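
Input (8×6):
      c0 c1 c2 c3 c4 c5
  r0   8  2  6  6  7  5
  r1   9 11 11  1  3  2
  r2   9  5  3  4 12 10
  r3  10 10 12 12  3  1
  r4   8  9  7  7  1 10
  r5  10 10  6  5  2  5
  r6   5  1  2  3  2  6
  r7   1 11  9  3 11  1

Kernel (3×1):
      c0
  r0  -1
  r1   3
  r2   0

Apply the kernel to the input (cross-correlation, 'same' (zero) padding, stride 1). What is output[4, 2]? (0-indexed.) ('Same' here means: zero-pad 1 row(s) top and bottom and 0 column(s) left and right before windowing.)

9

The receptive field on the zero-padded input at this output position is [12 / 7 / 6]. Elementwise product with the kernel and sum: 12·-1 + 7·3.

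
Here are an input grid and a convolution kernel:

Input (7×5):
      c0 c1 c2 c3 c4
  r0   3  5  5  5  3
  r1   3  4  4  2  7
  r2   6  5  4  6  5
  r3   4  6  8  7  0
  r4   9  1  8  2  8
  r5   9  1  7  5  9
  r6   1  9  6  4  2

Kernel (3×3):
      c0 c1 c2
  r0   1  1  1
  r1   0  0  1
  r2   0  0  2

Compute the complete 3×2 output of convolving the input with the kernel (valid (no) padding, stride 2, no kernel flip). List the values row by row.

25 30
39 31
37 31

Output[0,0]: The receptive field on the input at this output position is [3 5 5 / 3 4 4 / 6 5 4]. Elementwise product with the kernel and sum: 3·1 + 5·1 + 5·1 + 4·1 + 4·2.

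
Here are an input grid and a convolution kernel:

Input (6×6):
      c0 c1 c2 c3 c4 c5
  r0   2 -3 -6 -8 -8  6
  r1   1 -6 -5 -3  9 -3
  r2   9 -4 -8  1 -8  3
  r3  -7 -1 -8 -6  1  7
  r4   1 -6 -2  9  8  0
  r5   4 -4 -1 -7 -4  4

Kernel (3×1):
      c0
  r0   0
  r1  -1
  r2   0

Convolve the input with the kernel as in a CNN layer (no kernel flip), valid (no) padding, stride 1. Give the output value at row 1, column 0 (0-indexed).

The receptive field on the input at this output position is [1 / 9 / -7]. Elementwise product with the kernel and sum: 9·-1.

-9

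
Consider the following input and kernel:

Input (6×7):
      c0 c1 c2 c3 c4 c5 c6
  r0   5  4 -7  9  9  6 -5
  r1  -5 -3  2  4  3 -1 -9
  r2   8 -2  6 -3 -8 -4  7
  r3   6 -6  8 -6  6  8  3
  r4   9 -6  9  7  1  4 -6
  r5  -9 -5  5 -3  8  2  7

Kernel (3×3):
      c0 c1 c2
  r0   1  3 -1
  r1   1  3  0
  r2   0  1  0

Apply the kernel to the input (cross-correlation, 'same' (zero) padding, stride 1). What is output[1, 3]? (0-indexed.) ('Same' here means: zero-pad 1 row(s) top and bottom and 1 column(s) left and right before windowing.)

The receptive field on the zero-padded input at this output position is [-7 9 9 / 2 4 3 / 6 -3 -8]. Elementwise product with the kernel and sum: -7·1 + 9·3 + 9·-1 + 2·1 + 4·3 + -3·1.

22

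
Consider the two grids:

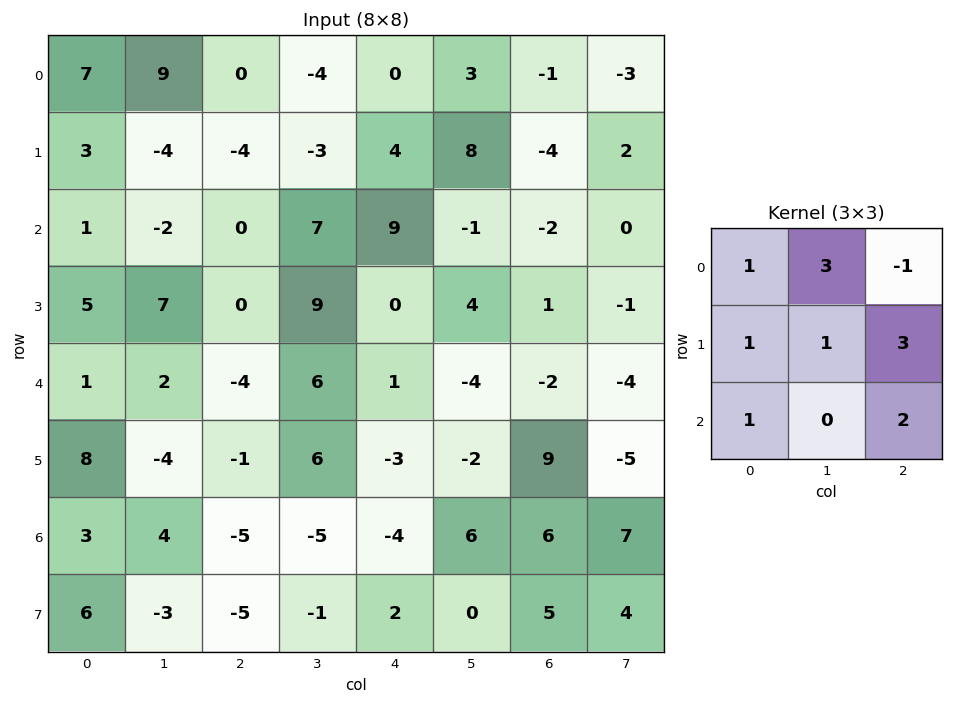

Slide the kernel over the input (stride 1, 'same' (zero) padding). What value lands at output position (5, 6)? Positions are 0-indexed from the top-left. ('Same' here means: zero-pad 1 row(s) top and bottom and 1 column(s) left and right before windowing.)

6

The receptive field on the zero-padded input at this output position is [-4 -2 -4 / -2 9 -5 / 6 6 7]. Elementwise product with the kernel and sum: -4·1 + -2·3 + -4·-1 + -2·1 + 9·1 + -5·3 + 6·1 + 7·2.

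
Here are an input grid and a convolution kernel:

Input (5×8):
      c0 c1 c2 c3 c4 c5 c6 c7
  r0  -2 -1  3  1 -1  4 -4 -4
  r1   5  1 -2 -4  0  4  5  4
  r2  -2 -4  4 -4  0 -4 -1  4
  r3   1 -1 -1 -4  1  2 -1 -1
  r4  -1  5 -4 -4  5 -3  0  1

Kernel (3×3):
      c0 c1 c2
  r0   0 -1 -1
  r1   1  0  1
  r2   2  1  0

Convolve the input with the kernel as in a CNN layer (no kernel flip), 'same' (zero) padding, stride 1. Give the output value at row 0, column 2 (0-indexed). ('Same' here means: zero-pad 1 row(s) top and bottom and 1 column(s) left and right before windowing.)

The receptive field on the zero-padded input at this output position is [0 0 0 / -1 3 1 / 1 -2 -4]. Elementwise product with the kernel and sum: 0·-1 + 0·-1 + -1·1 + 1·1 + 1·2 + -2·1.

0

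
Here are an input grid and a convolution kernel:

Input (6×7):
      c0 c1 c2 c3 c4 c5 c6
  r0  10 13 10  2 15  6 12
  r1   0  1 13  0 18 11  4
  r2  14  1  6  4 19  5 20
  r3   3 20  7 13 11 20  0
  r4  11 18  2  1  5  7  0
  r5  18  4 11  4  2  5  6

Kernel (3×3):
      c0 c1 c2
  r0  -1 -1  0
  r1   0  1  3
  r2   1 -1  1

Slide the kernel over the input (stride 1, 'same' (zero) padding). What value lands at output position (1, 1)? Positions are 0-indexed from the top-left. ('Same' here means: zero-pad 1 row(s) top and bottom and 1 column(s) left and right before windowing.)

36

The receptive field on the zero-padded input at this output position is [10 13 10 / 0 1 13 / 14 1 6]. Elementwise product with the kernel and sum: 10·-1 + 13·-1 + 1·1 + 13·3 + 14·1 + 1·-1 + 6·1.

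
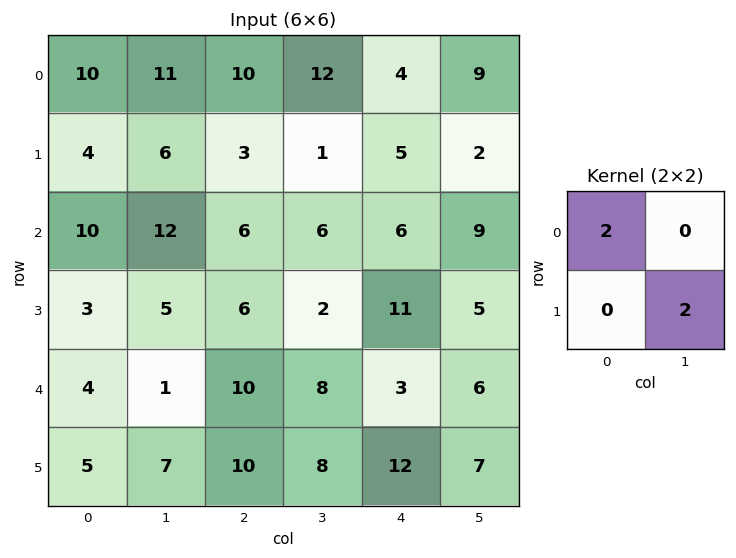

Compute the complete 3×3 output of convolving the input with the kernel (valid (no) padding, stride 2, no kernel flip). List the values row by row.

32 22 12
30 16 22
22 36 20

Output[0,0]: The receptive field on the input at this output position is [10 11 / 4 6]. Elementwise product with the kernel and sum: 10·2 + 6·2.
Output[0,1]: The receptive field on the input at this output position is [10 12 / 3 1]. Elementwise product with the kernel and sum: 10·2 + 1·2.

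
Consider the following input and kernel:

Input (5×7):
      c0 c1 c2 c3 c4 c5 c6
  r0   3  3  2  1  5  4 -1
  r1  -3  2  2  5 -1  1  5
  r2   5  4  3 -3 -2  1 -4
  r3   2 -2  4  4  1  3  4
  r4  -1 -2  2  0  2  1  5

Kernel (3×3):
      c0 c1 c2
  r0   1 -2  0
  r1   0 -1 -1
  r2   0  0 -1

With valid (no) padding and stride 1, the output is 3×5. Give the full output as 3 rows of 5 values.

Output[0,0]: The receptive field on the input at this output position is [3 3 2 / -3 2 2 / 5 4 3]. Elementwise product with the kernel and sum: 3·1 + 3·-2 + 2·-1 + 2·-1 + 3·-1.
Output[0,1]: The receptive field on the input at this output position is [3 2 1 / 2 2 5 / 4 3 -3]. Elementwise product with the kernel and sum: 3·1 + 2·-2 + 2·-1 + 5·-1 + -3·-1.

-10 -5 -2 -10 -5
-18 -6 -4 5 -4
-7 -10 2 -4 -16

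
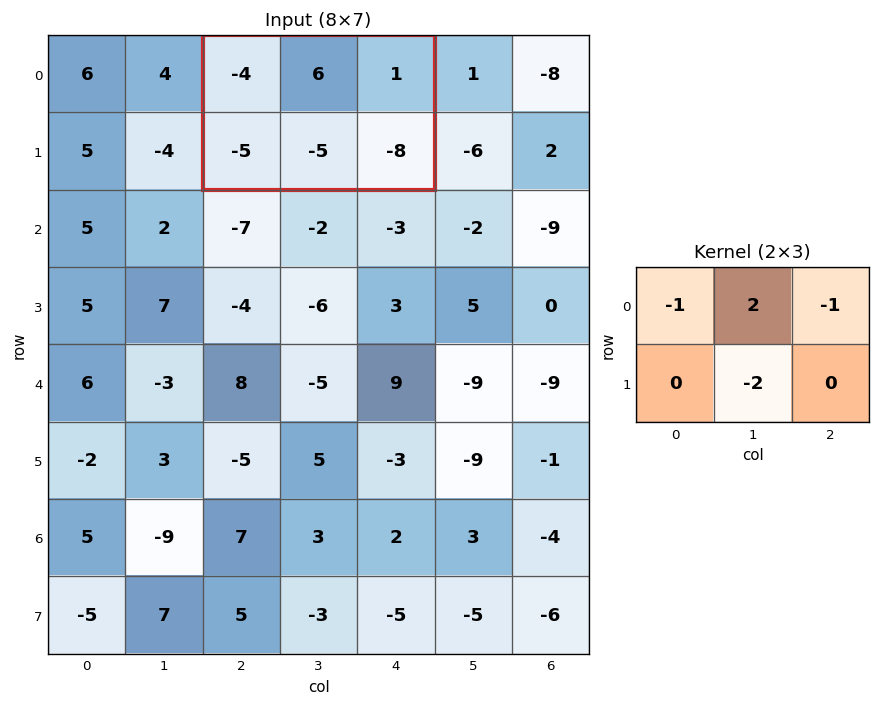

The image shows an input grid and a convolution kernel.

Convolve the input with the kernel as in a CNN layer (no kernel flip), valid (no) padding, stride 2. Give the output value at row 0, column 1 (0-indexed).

The receptive field on the input at this output position is [-4 6 1 / -5 -5 -8]. Elementwise product with the kernel and sum: -4·-1 + 6·2 + 1·-1 + -5·-2.

25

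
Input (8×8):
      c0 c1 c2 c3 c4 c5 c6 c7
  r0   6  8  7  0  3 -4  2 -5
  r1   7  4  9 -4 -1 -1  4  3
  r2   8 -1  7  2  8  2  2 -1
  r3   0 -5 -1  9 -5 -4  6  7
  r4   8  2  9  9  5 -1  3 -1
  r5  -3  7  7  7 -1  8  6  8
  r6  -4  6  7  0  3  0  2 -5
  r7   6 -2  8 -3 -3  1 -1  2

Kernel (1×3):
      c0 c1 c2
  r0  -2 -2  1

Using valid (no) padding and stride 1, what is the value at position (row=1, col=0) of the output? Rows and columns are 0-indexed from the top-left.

The receptive field on the input at this output position is [7 4 9]. Elementwise product with the kernel and sum: 7·-2 + 4·-2 + 9·1.

-13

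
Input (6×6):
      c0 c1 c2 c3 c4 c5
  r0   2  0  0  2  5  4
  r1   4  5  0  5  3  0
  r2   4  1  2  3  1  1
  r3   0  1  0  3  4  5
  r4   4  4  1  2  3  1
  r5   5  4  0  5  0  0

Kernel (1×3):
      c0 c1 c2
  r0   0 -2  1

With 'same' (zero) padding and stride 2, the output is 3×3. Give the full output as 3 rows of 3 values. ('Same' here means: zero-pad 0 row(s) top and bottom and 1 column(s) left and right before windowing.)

Output[0,0]: The receptive field on the zero-padded input at this output position is [0 2 0]. Elementwise product with the kernel and sum: 2·-2 + 0·1.

-4 2 -6
-7 -1 -1
-4 0 -5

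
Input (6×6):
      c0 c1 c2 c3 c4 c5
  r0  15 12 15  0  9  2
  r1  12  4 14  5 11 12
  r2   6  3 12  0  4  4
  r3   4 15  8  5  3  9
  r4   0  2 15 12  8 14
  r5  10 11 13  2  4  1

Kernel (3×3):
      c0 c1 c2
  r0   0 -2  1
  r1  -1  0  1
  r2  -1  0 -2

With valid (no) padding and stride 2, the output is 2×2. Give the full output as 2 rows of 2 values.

-37 -14
-20 -32

Output[0,0]: The receptive field on the input at this output position is [15 12 15 / 12 4 14 / 6 3 12]. Elementwise product with the kernel and sum: 12·-2 + 15·1 + 12·-1 + 14·1 + 6·-1 + 12·-2.
Output[0,1]: The receptive field on the input at this output position is [15 0 9 / 14 5 11 / 12 0 4]. Elementwise product with the kernel and sum: 0·-2 + 9·1 + 14·-1 + 11·1 + 12·-1 + 4·-2.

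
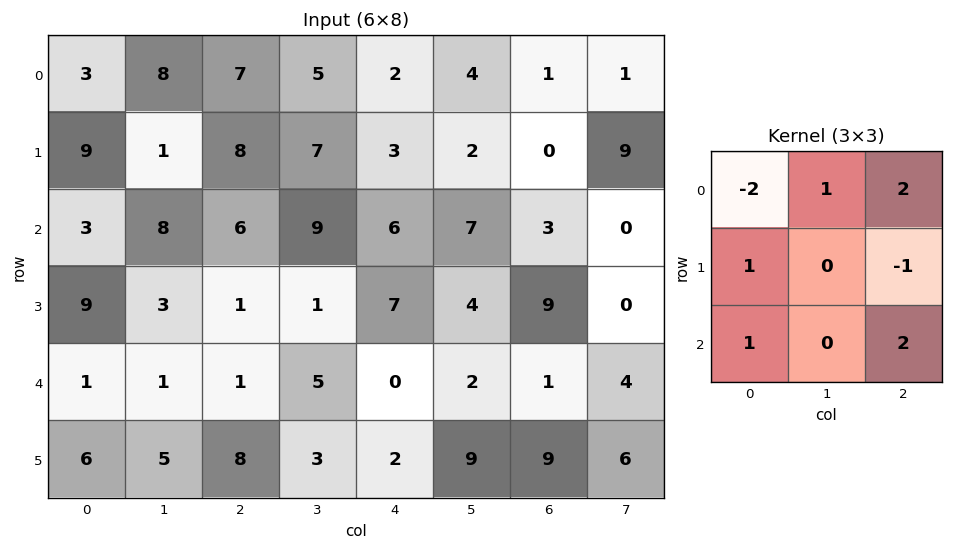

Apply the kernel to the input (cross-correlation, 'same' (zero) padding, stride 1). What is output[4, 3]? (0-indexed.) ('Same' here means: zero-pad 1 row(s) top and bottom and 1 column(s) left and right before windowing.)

The receptive field on the zero-padded input at this output position is [1 1 7 / 1 5 0 / 8 3 2]. Elementwise product with the kernel and sum: 1·-2 + 1·1 + 7·2 + 1·1 + 0·-1 + 8·1 + 2·2.

26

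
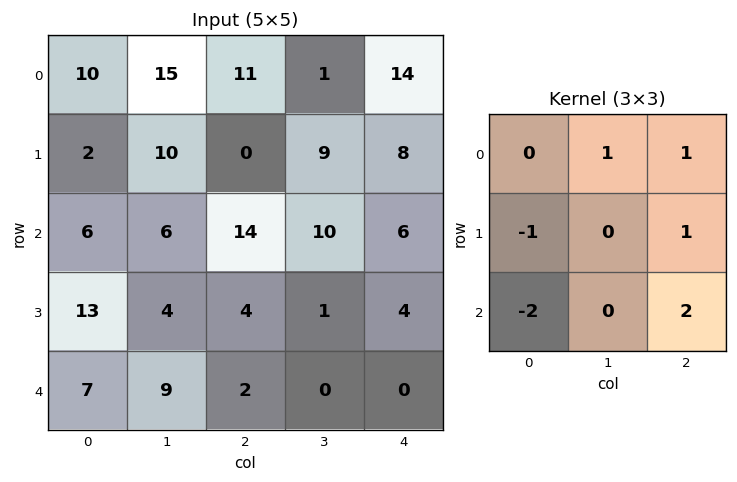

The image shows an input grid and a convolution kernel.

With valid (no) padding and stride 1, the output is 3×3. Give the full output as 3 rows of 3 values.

Output[0,0]: The receptive field on the input at this output position is [10 15 11 / 2 10 0 / 6 6 14]. Elementwise product with the kernel and sum: 15·1 + 11·1 + 2·-1 + 0·1 + 6·-2 + 14·2.

40 19 7
0 7 9
1 3 12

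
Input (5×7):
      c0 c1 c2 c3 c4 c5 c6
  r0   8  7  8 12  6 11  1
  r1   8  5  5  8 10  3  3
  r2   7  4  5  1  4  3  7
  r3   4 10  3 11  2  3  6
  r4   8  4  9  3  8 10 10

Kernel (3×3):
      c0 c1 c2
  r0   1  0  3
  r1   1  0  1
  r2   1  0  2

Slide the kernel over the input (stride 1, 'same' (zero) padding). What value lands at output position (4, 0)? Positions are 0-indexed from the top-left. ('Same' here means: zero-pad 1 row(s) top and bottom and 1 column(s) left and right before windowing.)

34

The receptive field on the zero-padded input at this output position is [0 4 10 / 0 8 4 / 0 0 0]. Elementwise product with the kernel and sum: 0·1 + 10·3 + 0·1 + 4·1 + 0·1 + 0·2.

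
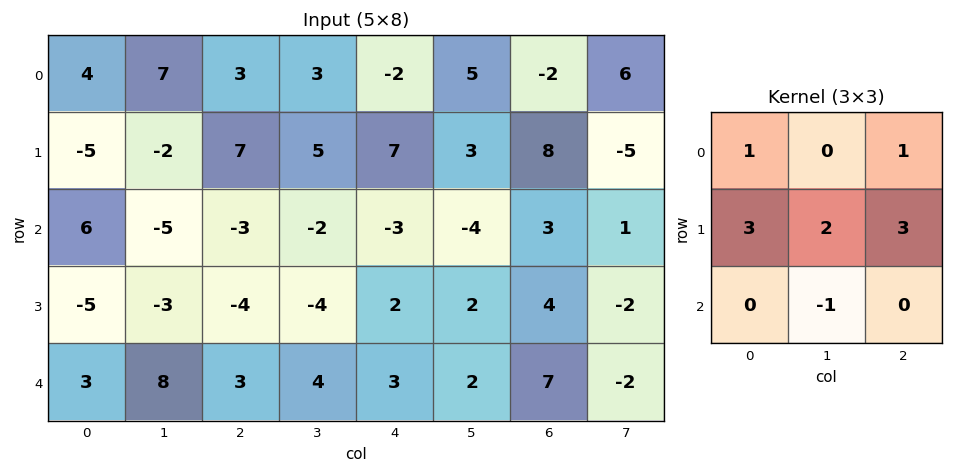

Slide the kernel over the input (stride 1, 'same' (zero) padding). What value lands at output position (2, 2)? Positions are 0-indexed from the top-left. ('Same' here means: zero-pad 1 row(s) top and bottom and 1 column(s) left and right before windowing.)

The receptive field on the zero-padded input at this output position is [-2 7 5 / -5 -3 -2 / -3 -4 -4]. Elementwise product with the kernel and sum: -2·1 + 5·1 + -5·3 + -3·2 + -2·3 + -4·-1.

-20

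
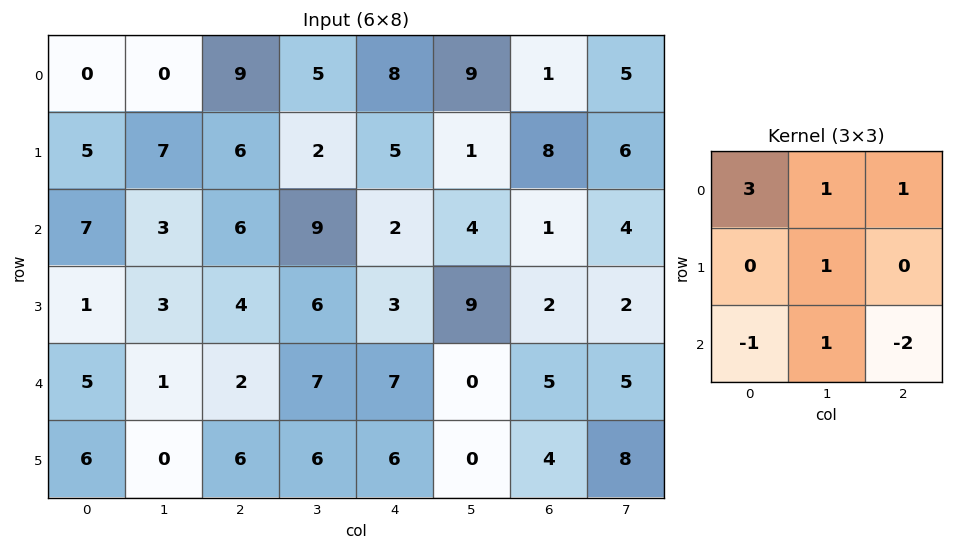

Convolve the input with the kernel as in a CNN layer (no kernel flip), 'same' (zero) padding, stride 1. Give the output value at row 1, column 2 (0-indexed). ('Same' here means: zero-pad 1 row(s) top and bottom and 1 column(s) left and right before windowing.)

The receptive field on the zero-padded input at this output position is [0 9 5 / 7 6 2 / 3 6 9]. Elementwise product with the kernel and sum: 0·3 + 9·1 + 5·1 + 6·1 + 3·-1 + 6·1 + 9·-2.

5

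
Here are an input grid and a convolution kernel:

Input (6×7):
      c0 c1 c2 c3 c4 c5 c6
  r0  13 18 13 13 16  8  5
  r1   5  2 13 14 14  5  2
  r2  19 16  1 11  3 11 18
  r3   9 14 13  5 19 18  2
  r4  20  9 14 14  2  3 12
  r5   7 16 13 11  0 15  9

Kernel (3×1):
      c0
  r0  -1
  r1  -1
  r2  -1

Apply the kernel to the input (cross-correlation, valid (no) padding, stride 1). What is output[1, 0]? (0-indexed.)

-33

The receptive field on the input at this output position is [5 / 19 / 9]. Elementwise product with the kernel and sum: 5·-1 + 19·-1 + 9·-1.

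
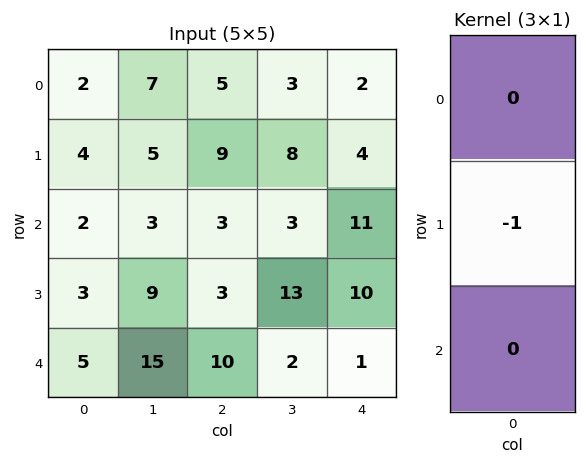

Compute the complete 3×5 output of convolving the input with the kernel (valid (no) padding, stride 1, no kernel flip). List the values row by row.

Output[0,0]: The receptive field on the input at this output position is [2 / 4 / 2]. Elementwise product with the kernel and sum: 4·-1.
Output[0,1]: The receptive field on the input at this output position is [7 / 5 / 3]. Elementwise product with the kernel and sum: 5·-1.

-4 -5 -9 -8 -4
-2 -3 -3 -3 -11
-3 -9 -3 -13 -10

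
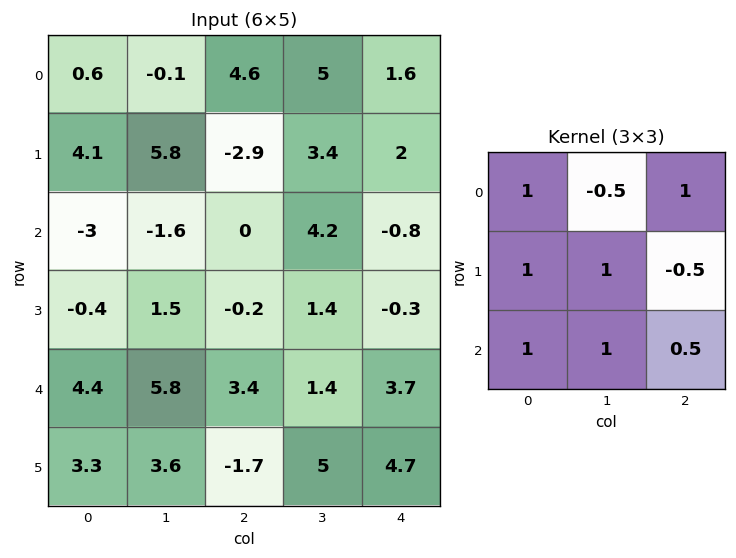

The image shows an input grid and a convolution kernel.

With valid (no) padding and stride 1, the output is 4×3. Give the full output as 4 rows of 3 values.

Output[0,0]: The receptive field on the input at this output position is [0.6 -0.1 4.6 / 4.1 5.8 -2.9 / -3 -1.6 0]. Elementwise product with the kernel and sum: 0.6·1 + -0.1·-0.5 + 4.6·1 + 4.1·1 + 5.8·1 + -2.9·-0.5 + -3·1 + -1.6·1 + 0·0.5.
Output[0,1]: The receptive field on the input at this output position is [-0.1 4.6 5 / 5.8 -2.9 3.4 / -1.6 0 4.2]. Elementwise product with the kernel and sum: -0.1·1 + 4.6·-0.5 + 5·1 + 5.8·1 + -2.9·1 + 3.4·-0.5 + -1.6·1 + 0·1 + 4.2·0.5.

12 4.3 7
-5.3 8.95 3.05
10.9 13.1 5.1
13.2 15.9 7.4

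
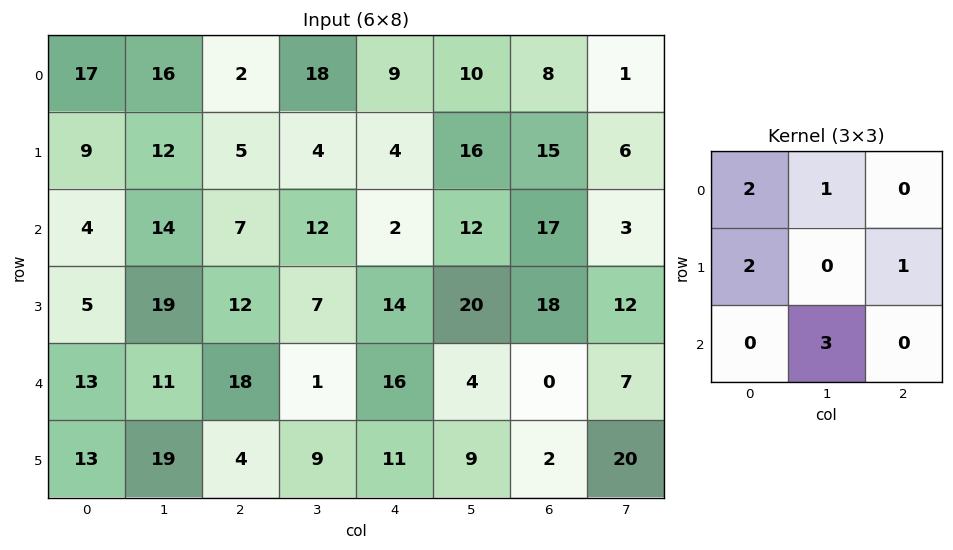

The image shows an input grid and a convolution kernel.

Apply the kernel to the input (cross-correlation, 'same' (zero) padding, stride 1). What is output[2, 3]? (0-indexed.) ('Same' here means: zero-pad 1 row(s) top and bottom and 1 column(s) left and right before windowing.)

The receptive field on the zero-padded input at this output position is [5 4 4 / 7 12 2 / 12 7 14]. Elementwise product with the kernel and sum: 5·2 + 4·1 + 7·2 + 2·1 + 7·3.

51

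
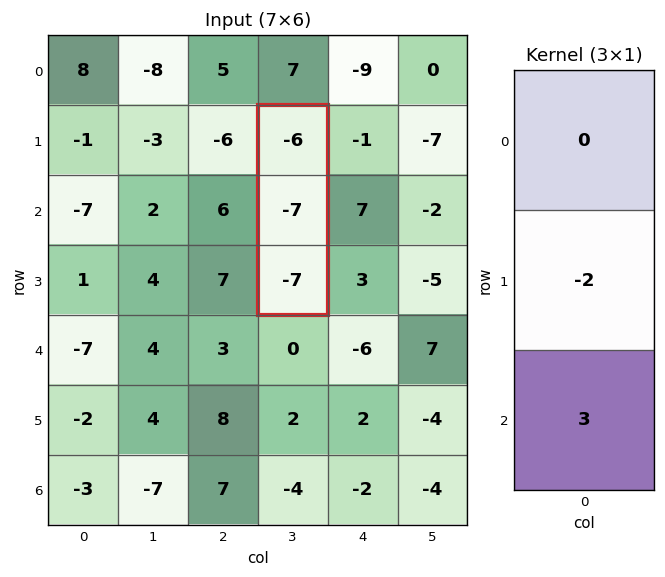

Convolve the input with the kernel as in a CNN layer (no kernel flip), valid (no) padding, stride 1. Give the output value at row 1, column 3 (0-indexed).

The receptive field on the input at this output position is [-6 / -7 / -7]. Elementwise product with the kernel and sum: -7·-2 + -7·3.

-7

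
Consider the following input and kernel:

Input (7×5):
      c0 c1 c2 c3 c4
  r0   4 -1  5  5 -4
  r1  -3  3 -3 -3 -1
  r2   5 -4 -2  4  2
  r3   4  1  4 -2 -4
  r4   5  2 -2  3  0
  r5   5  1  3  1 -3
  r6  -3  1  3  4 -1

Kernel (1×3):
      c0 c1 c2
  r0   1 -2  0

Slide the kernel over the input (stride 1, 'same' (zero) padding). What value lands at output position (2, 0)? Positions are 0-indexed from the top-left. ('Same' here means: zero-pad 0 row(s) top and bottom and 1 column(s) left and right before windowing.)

-10

The receptive field on the zero-padded input at this output position is [0 5 -4]. Elementwise product with the kernel and sum: 0·1 + 5·-2.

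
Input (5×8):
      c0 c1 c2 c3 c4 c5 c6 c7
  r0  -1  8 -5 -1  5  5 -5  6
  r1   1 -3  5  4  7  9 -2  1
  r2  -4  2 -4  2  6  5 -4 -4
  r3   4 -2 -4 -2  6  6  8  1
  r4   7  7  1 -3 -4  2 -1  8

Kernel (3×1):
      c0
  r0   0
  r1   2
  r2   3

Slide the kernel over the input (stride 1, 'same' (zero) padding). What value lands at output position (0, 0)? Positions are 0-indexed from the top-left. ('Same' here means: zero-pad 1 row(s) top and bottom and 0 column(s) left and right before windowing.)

1

The receptive field on the zero-padded input at this output position is [0 / -1 / 1]. Elementwise product with the kernel and sum: -1·2 + 1·3.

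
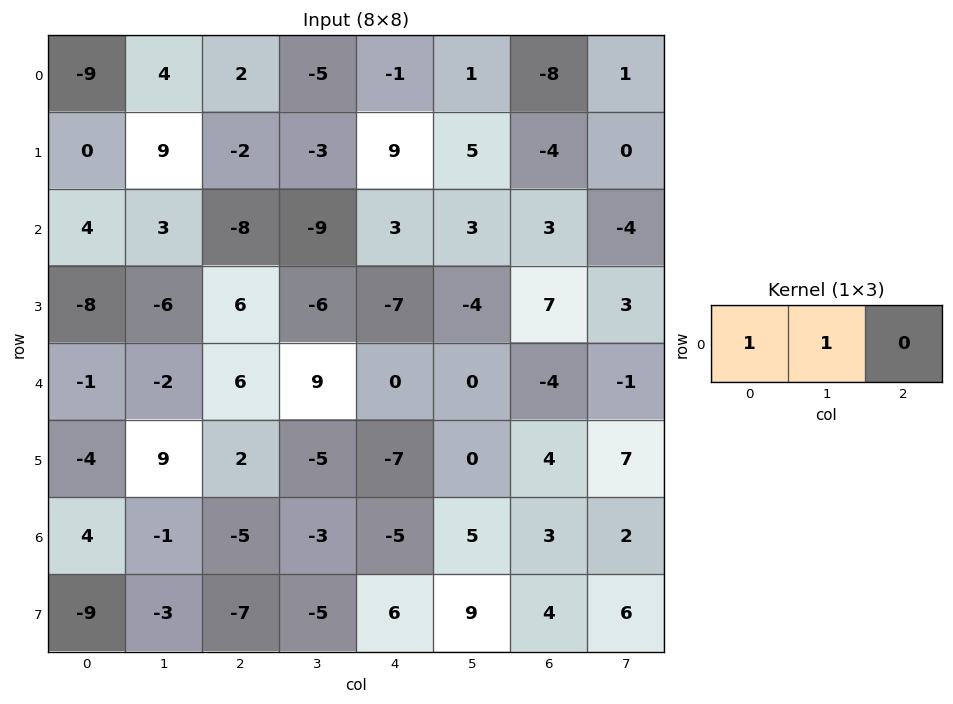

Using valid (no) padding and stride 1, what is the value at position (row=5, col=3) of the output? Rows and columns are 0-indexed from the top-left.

The receptive field on the input at this output position is [-5 -7 0]. Elementwise product with the kernel and sum: -5·1 + -7·1.

-12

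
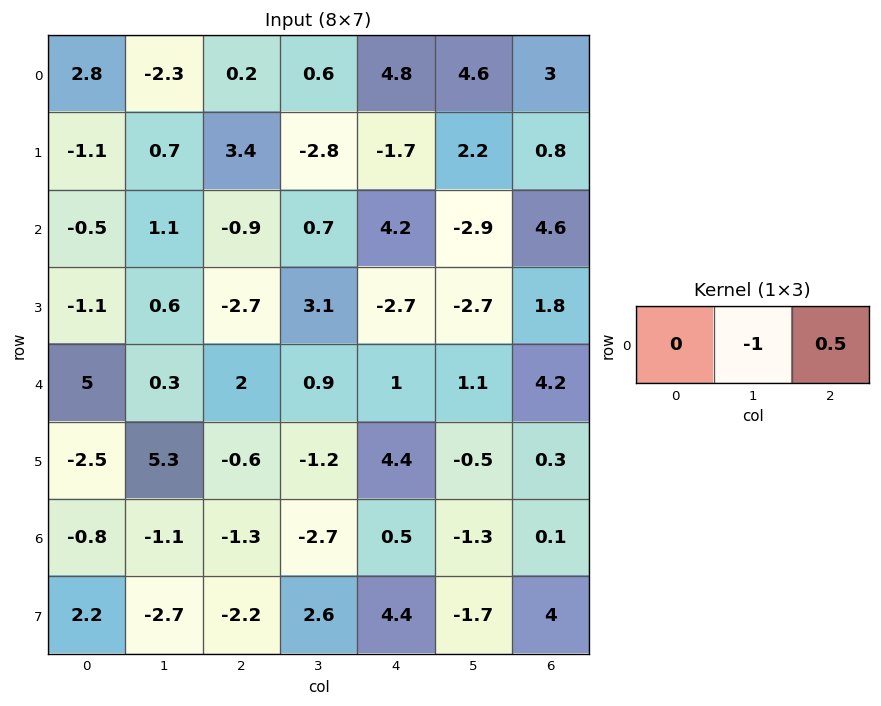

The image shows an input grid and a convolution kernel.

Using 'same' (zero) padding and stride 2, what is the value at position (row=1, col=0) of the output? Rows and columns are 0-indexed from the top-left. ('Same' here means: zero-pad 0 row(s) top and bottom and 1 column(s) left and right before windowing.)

The receptive field on the zero-padded input at this output position is [0 -0.5 1.1]. Elementwise product with the kernel and sum: -0.5·-1 + 1.1·0.5.

1.05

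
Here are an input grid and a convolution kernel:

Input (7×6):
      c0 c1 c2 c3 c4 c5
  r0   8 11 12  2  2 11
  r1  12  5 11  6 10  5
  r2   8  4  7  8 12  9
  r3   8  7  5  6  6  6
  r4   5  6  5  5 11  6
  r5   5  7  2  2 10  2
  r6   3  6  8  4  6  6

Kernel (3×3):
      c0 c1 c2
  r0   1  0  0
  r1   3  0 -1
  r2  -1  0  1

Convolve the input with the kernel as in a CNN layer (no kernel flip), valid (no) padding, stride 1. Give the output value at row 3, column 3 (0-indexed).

15

The receptive field on the input at this output position is [6 6 6 / 5 11 6 / 2 10 2]. Elementwise product with the kernel and sum: 6·1 + 5·3 + 6·-1 + 2·-1 + 2·1.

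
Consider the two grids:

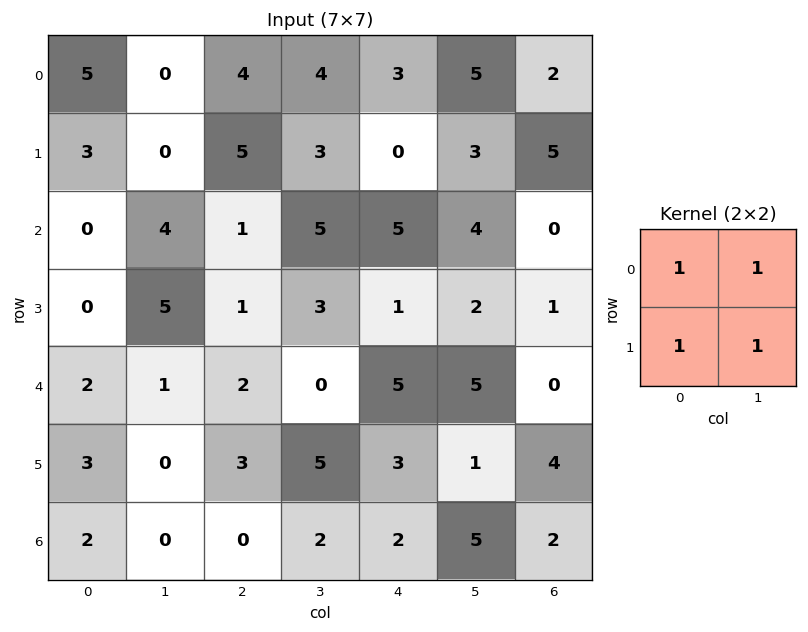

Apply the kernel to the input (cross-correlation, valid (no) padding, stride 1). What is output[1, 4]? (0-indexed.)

The receptive field on the input at this output position is [0 3 / 5 4]. Elementwise product with the kernel and sum: 0·1 + 3·1 + 5·1 + 4·1.

12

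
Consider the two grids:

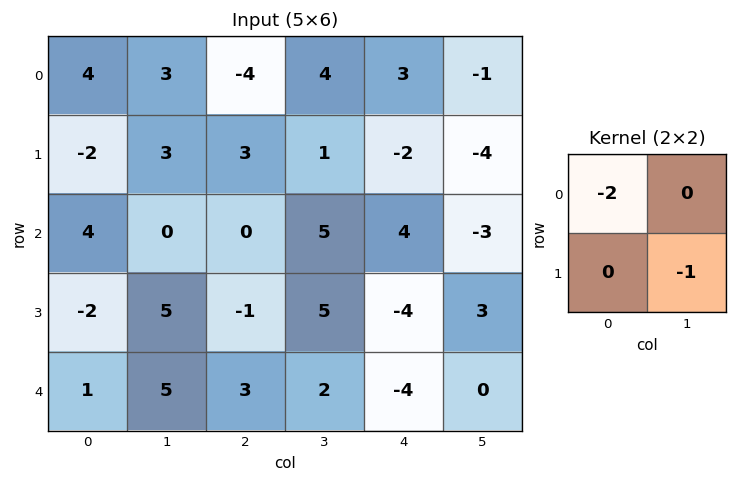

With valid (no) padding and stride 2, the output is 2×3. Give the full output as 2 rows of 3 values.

Output[0,0]: The receptive field on the input at this output position is [4 3 / -2 3]. Elementwise product with the kernel and sum: 4·-2 + 3·-1.
Output[0,1]: The receptive field on the input at this output position is [-4 4 / 3 1]. Elementwise product with the kernel and sum: -4·-2 + 1·-1.

-11 7 -2
-13 -5 -11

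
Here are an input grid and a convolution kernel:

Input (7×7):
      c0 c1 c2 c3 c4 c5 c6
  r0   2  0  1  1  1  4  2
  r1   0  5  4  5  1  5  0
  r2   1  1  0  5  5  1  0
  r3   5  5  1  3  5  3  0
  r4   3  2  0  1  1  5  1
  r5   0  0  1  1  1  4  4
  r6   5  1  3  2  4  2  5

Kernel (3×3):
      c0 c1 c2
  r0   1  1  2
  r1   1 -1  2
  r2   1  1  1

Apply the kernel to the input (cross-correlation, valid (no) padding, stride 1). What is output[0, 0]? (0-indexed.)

The receptive field on the input at this output position is [2 0 1 / 0 5 4 / 1 1 0]. Elementwise product with the kernel and sum: 2·1 + 0·1 + 1·2 + 0·1 + 5·-1 + 4·2 + 1·1 + 1·1 + 0·1.

9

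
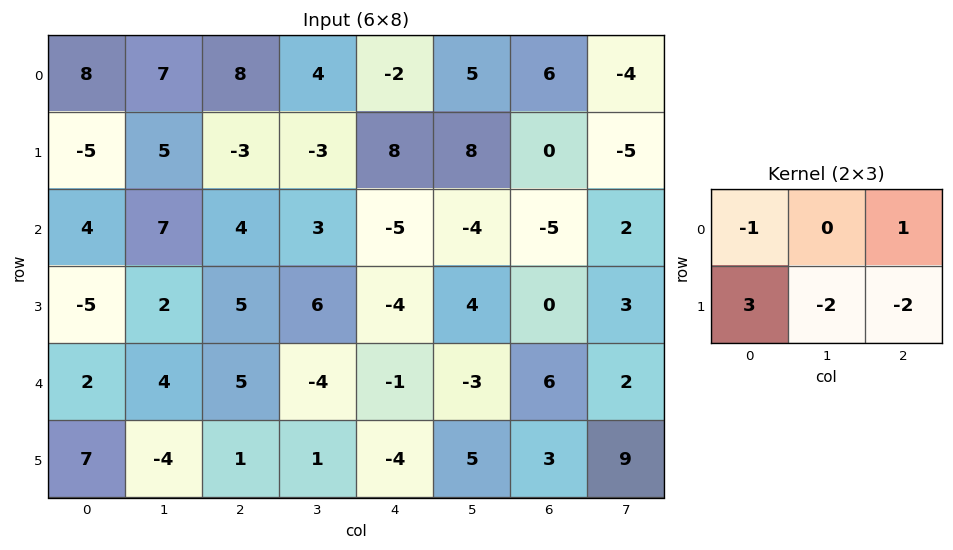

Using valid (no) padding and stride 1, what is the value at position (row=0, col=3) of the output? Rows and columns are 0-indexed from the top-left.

The receptive field on the input at this output position is [4 -2 5 / -3 8 8]. Elementwise product with the kernel and sum: 4·-1 + 5·1 + -3·3 + 8·-2 + 8·-2.

-40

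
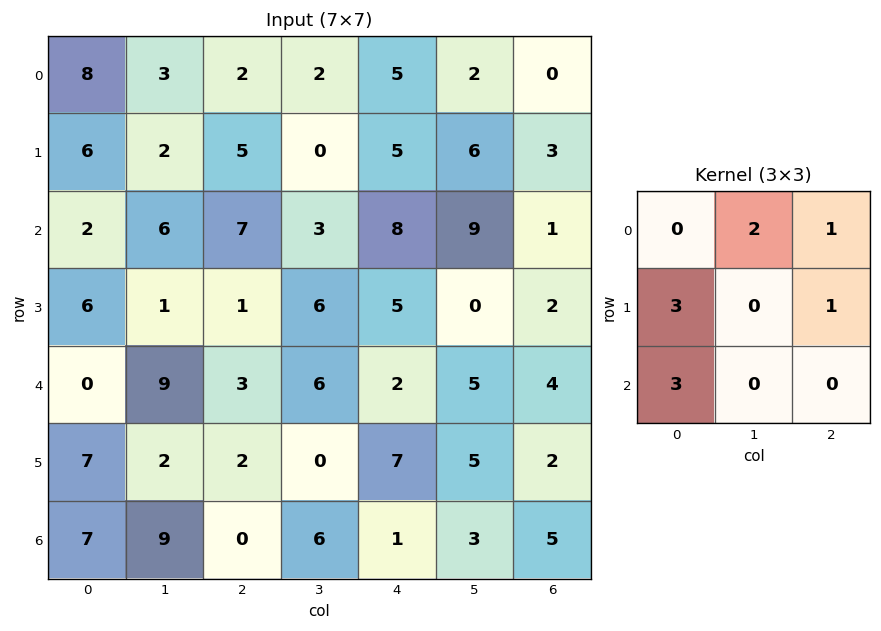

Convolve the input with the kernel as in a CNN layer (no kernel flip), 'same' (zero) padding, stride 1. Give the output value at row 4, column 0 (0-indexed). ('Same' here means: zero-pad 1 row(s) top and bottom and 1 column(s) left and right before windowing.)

22

The receptive field on the zero-padded input at this output position is [0 6 1 / 0 0 9 / 0 7 2]. Elementwise product with the kernel and sum: 6·2 + 1·1 + 0·3 + 9·1 + 0·3.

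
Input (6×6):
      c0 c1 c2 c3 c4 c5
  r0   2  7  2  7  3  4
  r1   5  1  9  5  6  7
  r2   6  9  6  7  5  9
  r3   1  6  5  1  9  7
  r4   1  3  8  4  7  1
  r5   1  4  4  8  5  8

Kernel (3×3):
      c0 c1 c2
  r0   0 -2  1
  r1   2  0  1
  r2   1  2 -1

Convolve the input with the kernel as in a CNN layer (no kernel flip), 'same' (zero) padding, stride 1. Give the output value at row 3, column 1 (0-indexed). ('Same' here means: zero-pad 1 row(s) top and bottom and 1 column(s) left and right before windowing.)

-6

The receptive field on the zero-padded input at this output position is [6 9 6 / 1 6 5 / 1 3 8]. Elementwise product with the kernel and sum: 9·-2 + 6·1 + 1·2 + 5·1 + 1·1 + 3·2 + 8·-1.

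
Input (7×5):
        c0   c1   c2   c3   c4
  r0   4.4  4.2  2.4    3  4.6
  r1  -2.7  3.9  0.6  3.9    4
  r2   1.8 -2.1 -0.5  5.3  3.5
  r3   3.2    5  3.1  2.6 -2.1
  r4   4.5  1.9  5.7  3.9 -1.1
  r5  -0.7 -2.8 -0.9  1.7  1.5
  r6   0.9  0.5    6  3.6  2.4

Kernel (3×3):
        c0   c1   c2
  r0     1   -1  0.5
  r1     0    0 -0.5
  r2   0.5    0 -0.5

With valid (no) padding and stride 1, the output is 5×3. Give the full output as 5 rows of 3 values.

2.25 -2.35 -2.3
-6 3.8 -0.45
1.5 -1.25 0.4
-3 -1 -1.2
3.35 -4.25 2.3

Output[0,0]: The receptive field on the input at this output position is [4.4 4.2 2.4 / -2.7 3.9 0.6 / 1.8 -2.1 -0.5]. Elementwise product with the kernel and sum: 4.4·1 + 4.2·-1 + 2.4·0.5 + 0.6·-0.5 + 1.8·0.5 + -0.5·-0.5.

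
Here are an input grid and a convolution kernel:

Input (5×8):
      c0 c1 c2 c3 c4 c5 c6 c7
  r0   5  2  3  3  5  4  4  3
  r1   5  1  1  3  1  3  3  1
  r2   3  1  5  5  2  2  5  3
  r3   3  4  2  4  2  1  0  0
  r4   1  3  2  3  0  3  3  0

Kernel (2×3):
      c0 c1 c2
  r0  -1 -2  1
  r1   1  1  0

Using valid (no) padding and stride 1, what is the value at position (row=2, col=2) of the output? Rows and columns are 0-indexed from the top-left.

The receptive field on the input at this output position is [5 5 2 / 2 4 2]. Elementwise product with the kernel and sum: 5·-1 + 5·-2 + 2·1 + 2·1 + 4·1.

-7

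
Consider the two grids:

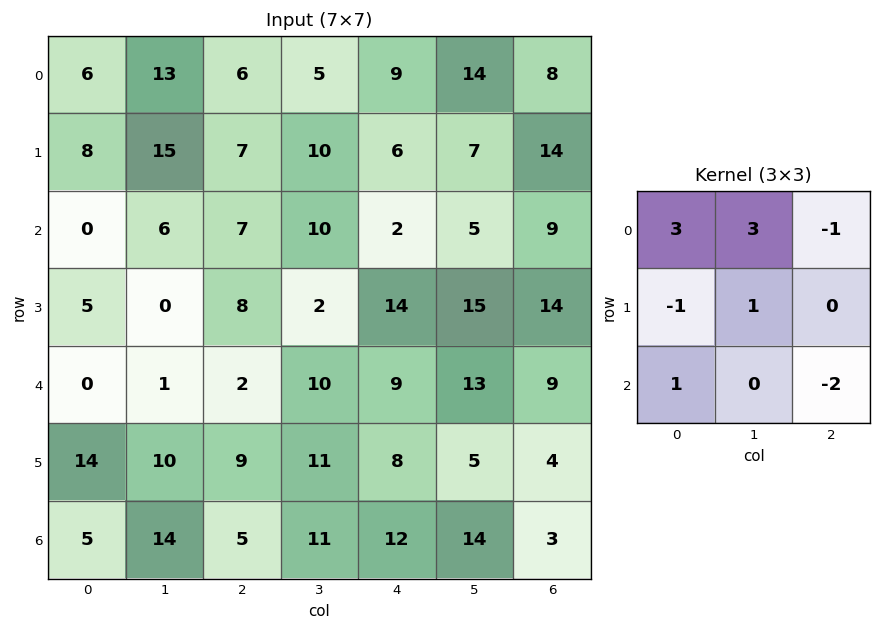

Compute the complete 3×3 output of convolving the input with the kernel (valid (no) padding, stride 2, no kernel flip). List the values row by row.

Output[0,0]: The receptive field on the input at this output position is [6 13 6 / 8 15 7 / 0 6 7]. Elementwise product with the kernel and sum: 6·3 + 13·3 + 6·-1 + 8·-1 + 15·1 + 0·1 + 7·-2.

44 30 46
2 27 4
-8 10 60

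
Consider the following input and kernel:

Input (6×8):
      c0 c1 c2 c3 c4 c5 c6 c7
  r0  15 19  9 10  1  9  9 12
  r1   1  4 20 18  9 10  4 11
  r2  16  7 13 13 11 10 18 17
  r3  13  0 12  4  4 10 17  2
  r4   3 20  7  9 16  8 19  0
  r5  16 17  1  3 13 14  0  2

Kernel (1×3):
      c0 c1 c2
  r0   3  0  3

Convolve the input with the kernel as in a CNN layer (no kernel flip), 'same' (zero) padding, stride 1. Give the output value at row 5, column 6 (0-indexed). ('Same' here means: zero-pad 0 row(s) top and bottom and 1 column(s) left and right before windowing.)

48

The receptive field on the zero-padded input at this output position is [14 0 2]. Elementwise product with the kernel and sum: 14·3 + 2·3.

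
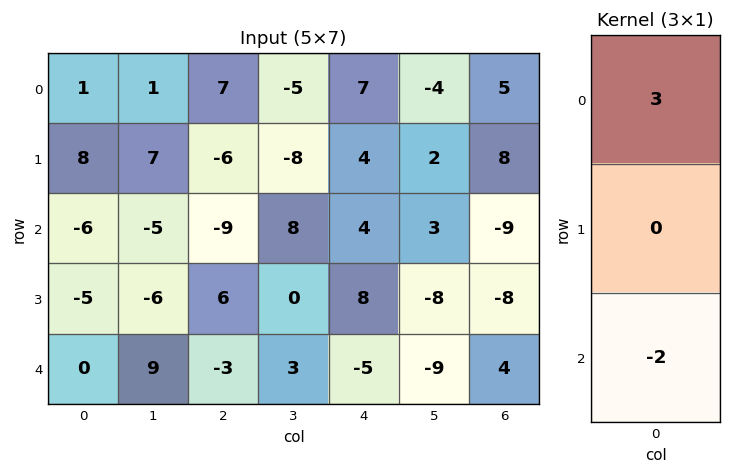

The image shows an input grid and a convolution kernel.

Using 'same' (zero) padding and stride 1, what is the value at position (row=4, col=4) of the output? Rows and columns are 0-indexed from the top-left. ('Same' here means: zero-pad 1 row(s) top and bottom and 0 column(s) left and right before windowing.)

The receptive field on the zero-padded input at this output position is [8 / -5 / 0]. Elementwise product with the kernel and sum: 8·3 + 0·-2.

24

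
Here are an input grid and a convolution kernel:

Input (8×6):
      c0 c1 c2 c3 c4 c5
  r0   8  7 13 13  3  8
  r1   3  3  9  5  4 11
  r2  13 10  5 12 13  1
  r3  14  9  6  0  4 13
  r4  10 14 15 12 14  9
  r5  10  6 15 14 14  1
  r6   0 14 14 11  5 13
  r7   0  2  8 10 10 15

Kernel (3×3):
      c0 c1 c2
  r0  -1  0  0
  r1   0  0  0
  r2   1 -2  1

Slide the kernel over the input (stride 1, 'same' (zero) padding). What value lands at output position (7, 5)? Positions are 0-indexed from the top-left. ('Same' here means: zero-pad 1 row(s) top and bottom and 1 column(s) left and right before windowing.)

The receptive field on the zero-padded input at this output position is [5 13 0 / 10 15 0 / 0 0 0]. Elementwise product with the kernel and sum: 5·-1 + 0·1 + 0·-2 + 0·1.

-5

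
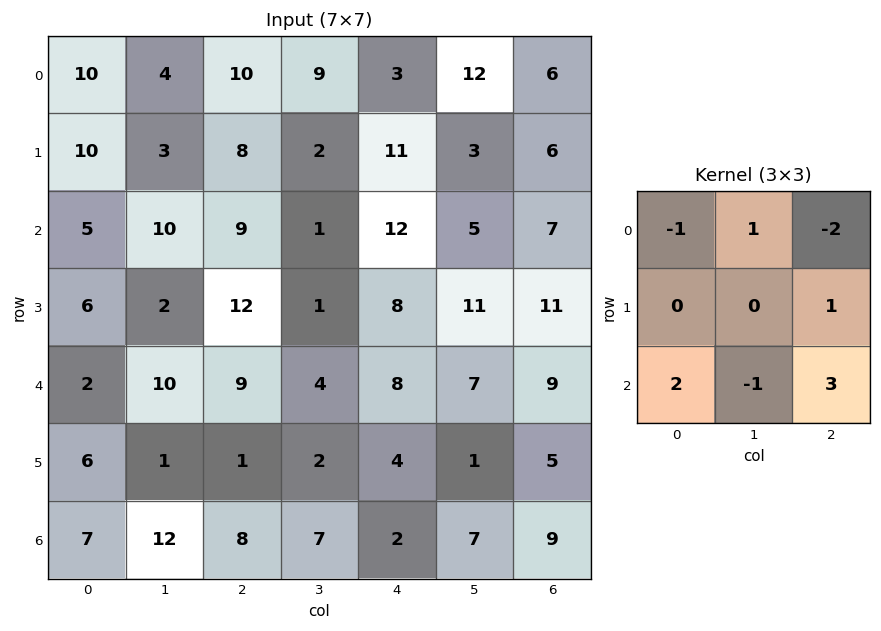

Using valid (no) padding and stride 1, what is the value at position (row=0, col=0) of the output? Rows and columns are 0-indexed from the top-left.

The receptive field on the input at this output position is [10 4 10 / 10 3 8 / 5 10 9]. Elementwise product with the kernel and sum: 10·-1 + 4·1 + 10·-2 + 8·1 + 5·2 + 10·-1 + 9·3.

9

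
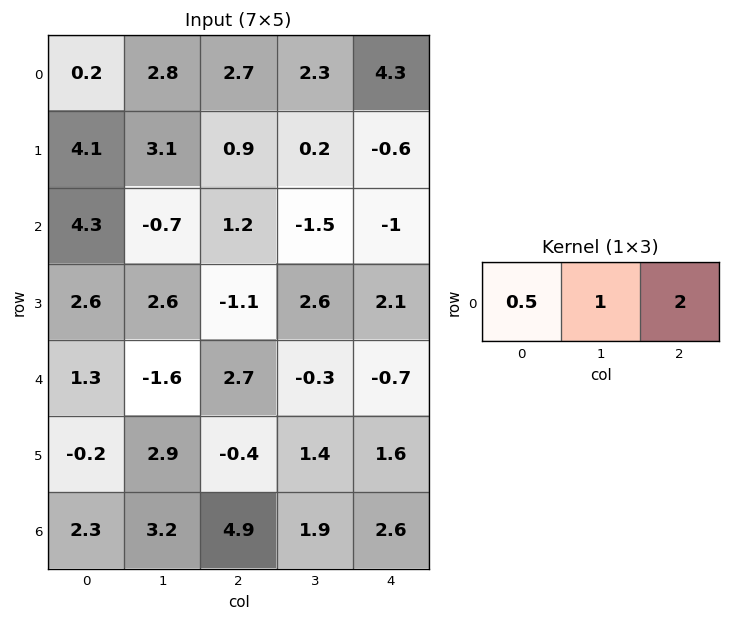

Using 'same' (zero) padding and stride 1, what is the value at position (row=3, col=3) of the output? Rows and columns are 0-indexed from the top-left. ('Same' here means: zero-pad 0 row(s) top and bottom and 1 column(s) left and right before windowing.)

The receptive field on the zero-padded input at this output position is [-1.1 2.6 2.1]. Elementwise product with the kernel and sum: -1.1·0.5 + 2.6·1 + 2.1·2.

6.25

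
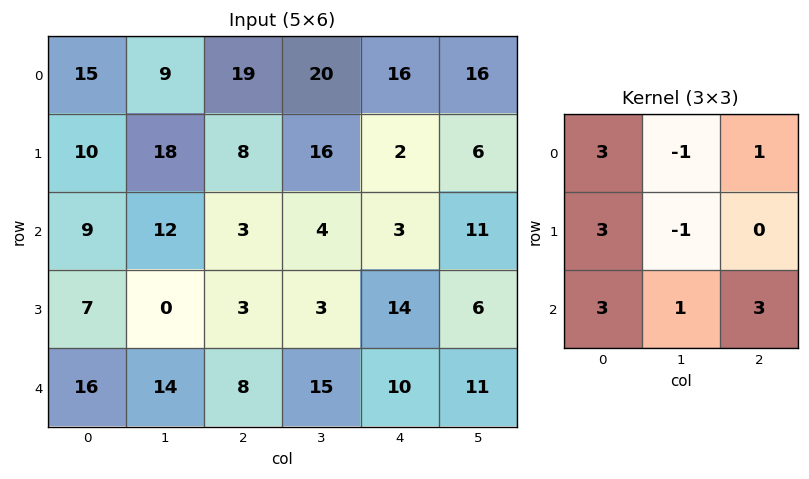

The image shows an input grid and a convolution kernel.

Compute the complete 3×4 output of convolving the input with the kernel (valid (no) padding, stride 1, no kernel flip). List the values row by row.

115 125 83 154
65 107 69 102
125 129 83 103

Output[0,0]: The receptive field on the input at this output position is [15 9 19 / 10 18 8 / 9 12 3]. Elementwise product with the kernel and sum: 15·3 + 9·-1 + 19·1 + 10·3 + 18·-1 + 9·3 + 12·1 + 3·3.
Output[0,1]: The receptive field on the input at this output position is [9 19 20 / 18 8 16 / 12 3 4]. Elementwise product with the kernel and sum: 9·3 + 19·-1 + 20·1 + 18·3 + 8·-1 + 12·3 + 3·1 + 4·3.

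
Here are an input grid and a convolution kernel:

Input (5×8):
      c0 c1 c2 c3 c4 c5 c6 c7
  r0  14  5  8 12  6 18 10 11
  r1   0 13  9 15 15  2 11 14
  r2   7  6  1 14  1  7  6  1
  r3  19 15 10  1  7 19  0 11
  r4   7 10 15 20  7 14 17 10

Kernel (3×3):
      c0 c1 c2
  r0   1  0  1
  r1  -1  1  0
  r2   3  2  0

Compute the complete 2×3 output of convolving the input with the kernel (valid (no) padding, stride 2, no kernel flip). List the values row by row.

68 51 20
45 78 68

Output[0,0]: The receptive field on the input at this output position is [14 5 8 / 0 13 9 / 7 6 1]. Elementwise product with the kernel and sum: 14·1 + 8·1 + 0·-1 + 13·1 + 7·3 + 6·2.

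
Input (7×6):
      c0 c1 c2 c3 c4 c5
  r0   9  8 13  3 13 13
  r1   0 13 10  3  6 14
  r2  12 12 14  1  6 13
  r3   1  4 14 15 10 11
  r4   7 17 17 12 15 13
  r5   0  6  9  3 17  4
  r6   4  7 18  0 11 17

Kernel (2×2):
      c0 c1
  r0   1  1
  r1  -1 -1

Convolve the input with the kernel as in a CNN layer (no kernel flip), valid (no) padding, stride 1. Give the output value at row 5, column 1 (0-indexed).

-10

The receptive field on the input at this output position is [6 9 / 7 18]. Elementwise product with the kernel and sum: 6·1 + 9·1 + 7·-1 + 18·-1.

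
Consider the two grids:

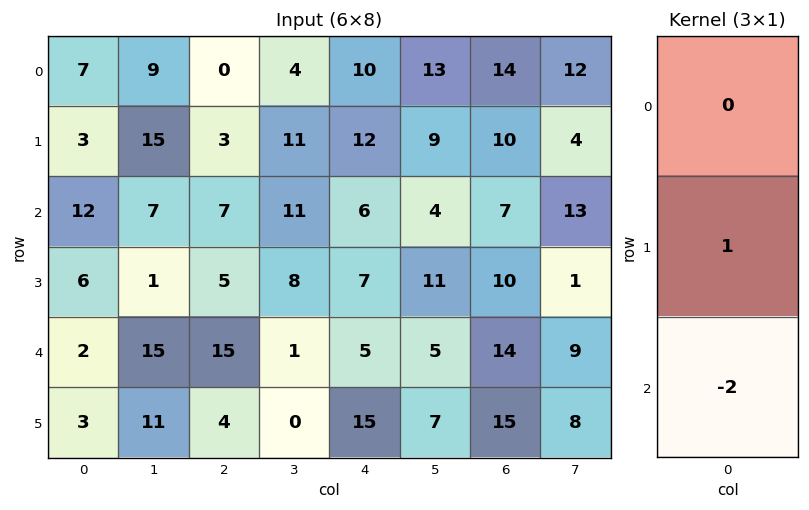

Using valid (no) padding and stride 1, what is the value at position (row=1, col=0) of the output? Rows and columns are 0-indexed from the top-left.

The receptive field on the input at this output position is [3 / 12 / 6]. Elementwise product with the kernel and sum: 12·1 + 6·-2.

0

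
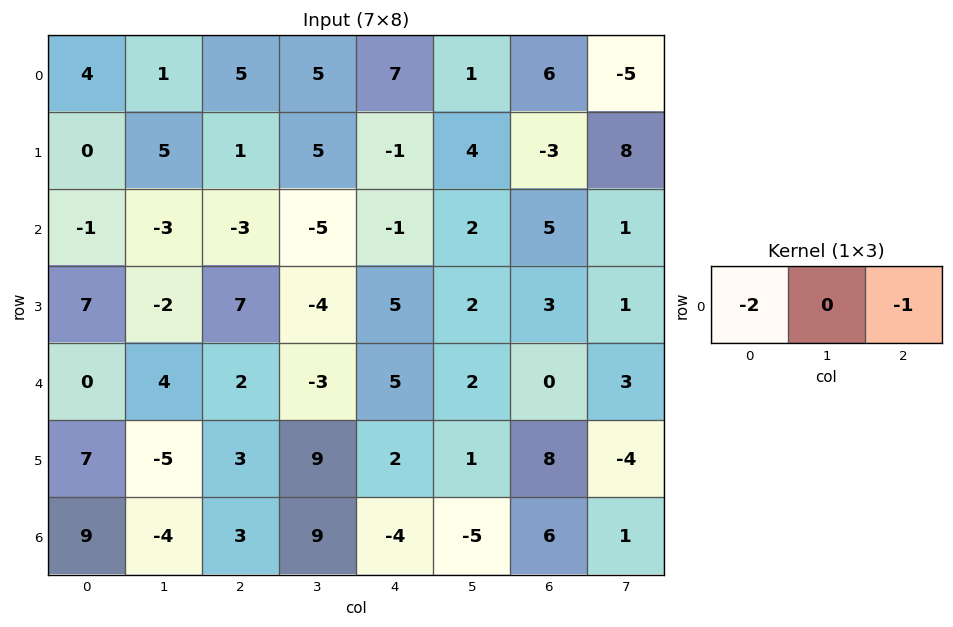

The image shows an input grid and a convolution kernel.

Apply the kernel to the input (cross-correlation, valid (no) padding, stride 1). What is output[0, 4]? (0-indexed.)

-20

The receptive field on the input at this output position is [7 1 6]. Elementwise product with the kernel and sum: 7·-2 + 6·-1.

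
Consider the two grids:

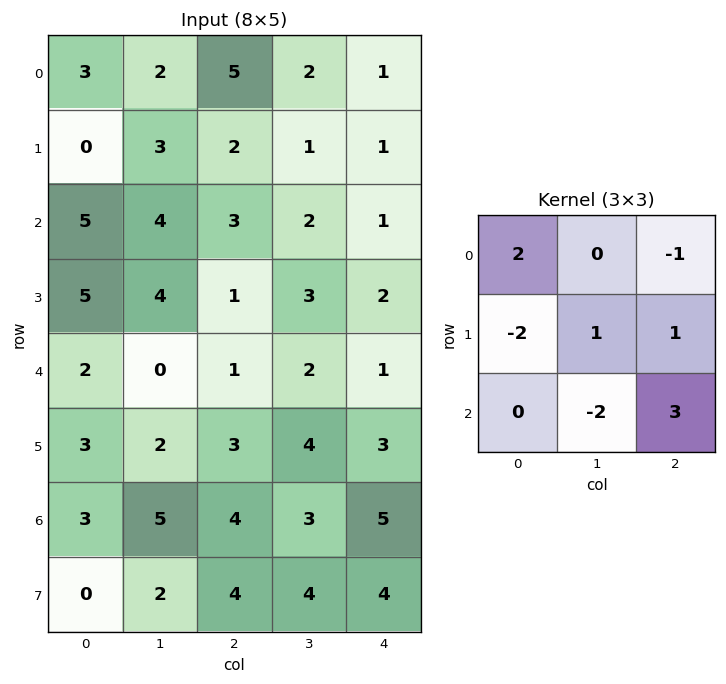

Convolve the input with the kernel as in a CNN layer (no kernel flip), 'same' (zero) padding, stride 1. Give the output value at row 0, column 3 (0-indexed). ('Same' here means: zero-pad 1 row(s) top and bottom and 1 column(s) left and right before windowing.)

-6

The receptive field on the zero-padded input at this output position is [0 0 0 / 5 2 1 / 2 1 1]. Elementwise product with the kernel and sum: 0·2 + 0·-1 + 5·-2 + 2·1 + 1·1 + 1·-2 + 1·3.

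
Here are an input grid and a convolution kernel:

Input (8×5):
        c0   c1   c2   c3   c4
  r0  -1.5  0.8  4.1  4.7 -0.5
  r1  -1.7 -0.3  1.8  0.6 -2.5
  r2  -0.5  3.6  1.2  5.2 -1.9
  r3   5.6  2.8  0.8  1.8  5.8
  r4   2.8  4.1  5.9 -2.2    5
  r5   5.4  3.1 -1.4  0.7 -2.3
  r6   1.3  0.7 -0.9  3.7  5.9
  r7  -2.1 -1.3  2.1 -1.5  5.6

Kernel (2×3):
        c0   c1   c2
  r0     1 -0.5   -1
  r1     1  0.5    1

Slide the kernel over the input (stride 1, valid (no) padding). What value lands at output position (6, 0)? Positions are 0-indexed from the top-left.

The receptive field on the input at this output position is [1.3 0.7 -0.9 / -2.1 -1.3 2.1]. Elementwise product with the kernel and sum: 1.3·1 + 0.7·-0.5 + -0.9·-1 + -2.1·1 + -1.3·0.5 + 2.1·1.

1.2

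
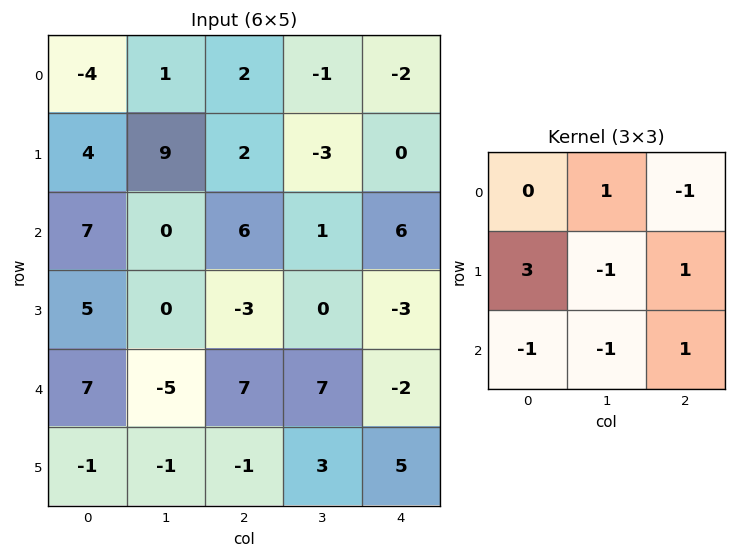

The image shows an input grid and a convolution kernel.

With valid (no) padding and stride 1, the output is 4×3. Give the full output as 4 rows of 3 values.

Output[0,0]: The receptive field on the input at this output position is [-4 1 2 / 4 9 2 / 7 0 6]. Elementwise product with the kernel and sum: 1·1 + 2·-1 + 4·3 + 9·-1 + 2·1 + 7·-1 + 0·-1 + 6·1.

3 20 9
26 3 20
11 13 -33
37 -13 18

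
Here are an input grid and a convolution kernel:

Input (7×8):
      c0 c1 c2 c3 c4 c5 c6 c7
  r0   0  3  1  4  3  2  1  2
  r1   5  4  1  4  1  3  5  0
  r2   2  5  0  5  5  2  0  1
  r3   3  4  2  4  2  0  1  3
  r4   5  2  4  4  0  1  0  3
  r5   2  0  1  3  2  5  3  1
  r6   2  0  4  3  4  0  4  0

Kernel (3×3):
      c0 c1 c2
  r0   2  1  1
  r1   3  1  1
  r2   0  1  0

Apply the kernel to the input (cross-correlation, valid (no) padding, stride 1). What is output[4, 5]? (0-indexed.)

The receptive field on the input at this output position is [1 0 3 / 5 3 1 / 0 4 0]. Elementwise product with the kernel and sum: 1·2 + 0·1 + 3·1 + 5·3 + 3·1 + 1·1 + 4·1.

28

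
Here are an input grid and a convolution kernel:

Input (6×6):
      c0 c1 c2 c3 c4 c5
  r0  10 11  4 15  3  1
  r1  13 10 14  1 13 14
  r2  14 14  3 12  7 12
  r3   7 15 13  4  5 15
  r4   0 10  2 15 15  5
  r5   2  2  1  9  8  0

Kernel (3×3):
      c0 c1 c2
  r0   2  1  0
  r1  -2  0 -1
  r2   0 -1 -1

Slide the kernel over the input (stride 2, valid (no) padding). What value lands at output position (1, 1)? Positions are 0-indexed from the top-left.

The receptive field on the input at this output position is [3 12 7 / 13 4 5 / 2 15 15]. Elementwise product with the kernel and sum: 3·2 + 12·1 + 13·-2 + 5·-1 + 15·-1 + 15·-1.

-43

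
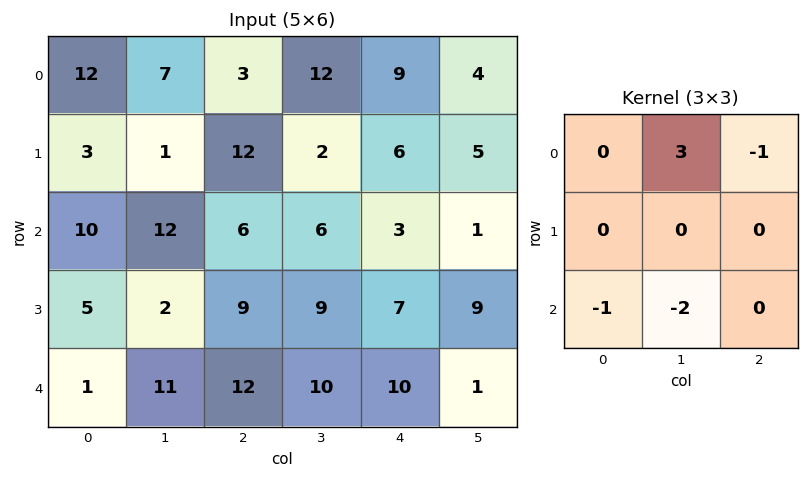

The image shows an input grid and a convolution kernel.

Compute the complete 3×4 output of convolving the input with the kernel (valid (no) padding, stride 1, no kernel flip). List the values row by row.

Output[0,0]: The receptive field on the input at this output position is [12 7 3 / 3 1 12 / 10 12 6]. Elementwise product with the kernel and sum: 7·3 + 3·-1 + 10·-1 + 12·-2.
Output[0,1]: The receptive field on the input at this output position is [7 3 12 / 1 12 2 / 12 6 6]. Elementwise product with the kernel and sum: 3·3 + 12·-1 + 12·-1 + 6·-2.

-16 -27 9 11
-18 14 -27 -10
7 -23 -17 -22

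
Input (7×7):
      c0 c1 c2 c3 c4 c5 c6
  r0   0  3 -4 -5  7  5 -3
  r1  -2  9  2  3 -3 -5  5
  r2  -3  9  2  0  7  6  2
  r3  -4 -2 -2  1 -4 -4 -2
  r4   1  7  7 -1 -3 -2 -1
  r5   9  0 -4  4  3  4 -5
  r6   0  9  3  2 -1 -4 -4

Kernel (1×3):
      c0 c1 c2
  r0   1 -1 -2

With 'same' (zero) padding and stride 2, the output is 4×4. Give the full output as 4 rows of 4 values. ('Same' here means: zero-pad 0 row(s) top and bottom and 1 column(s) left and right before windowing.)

Output[0,0]: The receptive field on the zero-padded input at this output position is [0 0 3]. Elementwise product with the kernel and sum: 0·1 + 0·-1 + 3·-2.
Output[0,1]: The receptive field on the zero-padded input at this output position is [3 -4 -5]. Elementwise product with the kernel and sum: 3·1 + -4·-1 + -5·-2.

-6 17 -22 8
-15 7 -19 4
-15 2 6 -1
-18 2 11 0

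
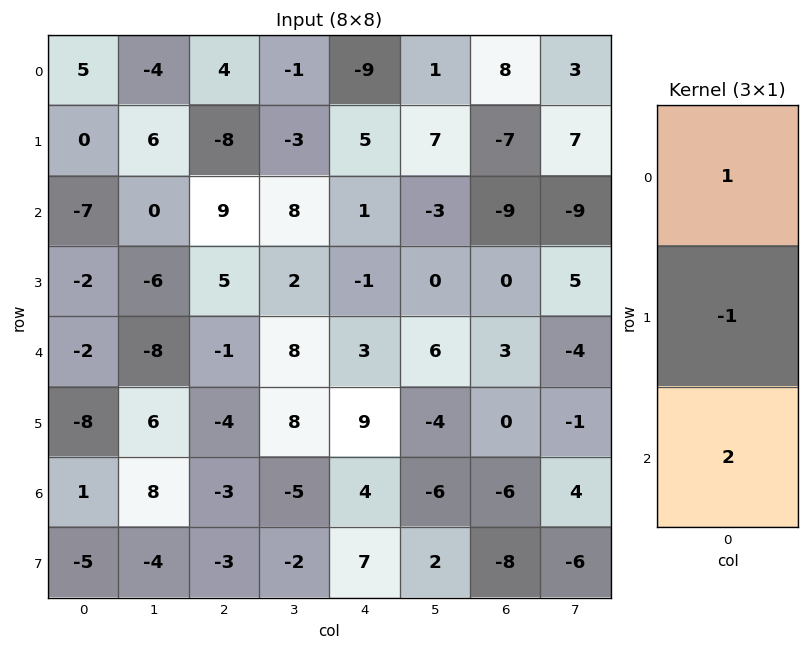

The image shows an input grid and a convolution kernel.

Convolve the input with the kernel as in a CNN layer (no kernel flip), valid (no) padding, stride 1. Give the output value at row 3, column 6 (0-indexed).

-3

The receptive field on the input at this output position is [0 / 3 / 0]. Elementwise product with the kernel and sum: 0·1 + 3·-1 + 0·2.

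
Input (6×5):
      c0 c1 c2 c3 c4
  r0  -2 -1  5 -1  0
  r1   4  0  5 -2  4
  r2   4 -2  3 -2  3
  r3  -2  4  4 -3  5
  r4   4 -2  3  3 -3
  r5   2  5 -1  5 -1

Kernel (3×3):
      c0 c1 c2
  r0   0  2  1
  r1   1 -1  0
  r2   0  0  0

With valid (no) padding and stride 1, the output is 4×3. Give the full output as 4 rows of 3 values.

Output[0,0]: The receptive field on the input at this output position is [-2 -1 5 / 4 0 5 / 4 -2 3]. Elementwise product with the kernel and sum: -1·2 + 5·1 + 4·1 + 0·-1.

7 4 5
11 3 5
-7 4 6
18 0 -1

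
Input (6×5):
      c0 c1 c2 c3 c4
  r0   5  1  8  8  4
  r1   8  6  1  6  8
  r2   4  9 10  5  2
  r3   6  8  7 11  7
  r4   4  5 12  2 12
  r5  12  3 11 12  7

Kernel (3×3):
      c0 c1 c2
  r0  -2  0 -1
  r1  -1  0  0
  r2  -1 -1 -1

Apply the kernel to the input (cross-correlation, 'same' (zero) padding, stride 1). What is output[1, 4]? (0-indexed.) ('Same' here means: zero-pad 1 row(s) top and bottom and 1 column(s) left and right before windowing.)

The receptive field on the zero-padded input at this output position is [8 4 0 / 6 8 0 / 5 2 0]. Elementwise product with the kernel and sum: 8·-2 + 0·-1 + 6·-1 + 5·-1 + 2·-1 + 0·-1.

-29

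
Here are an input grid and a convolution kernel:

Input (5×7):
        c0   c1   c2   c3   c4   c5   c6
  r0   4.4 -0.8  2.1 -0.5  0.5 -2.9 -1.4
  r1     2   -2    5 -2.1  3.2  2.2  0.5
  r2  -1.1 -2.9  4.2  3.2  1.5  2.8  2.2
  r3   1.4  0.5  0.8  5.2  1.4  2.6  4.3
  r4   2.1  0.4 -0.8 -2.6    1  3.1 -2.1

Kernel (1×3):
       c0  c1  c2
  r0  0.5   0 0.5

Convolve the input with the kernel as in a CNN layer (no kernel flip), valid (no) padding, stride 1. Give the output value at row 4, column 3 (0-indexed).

The receptive field on the input at this output position is [-2.6 1 3.1]. Elementwise product with the kernel and sum: -2.6·0.5 + 3.1·0.5.

0.25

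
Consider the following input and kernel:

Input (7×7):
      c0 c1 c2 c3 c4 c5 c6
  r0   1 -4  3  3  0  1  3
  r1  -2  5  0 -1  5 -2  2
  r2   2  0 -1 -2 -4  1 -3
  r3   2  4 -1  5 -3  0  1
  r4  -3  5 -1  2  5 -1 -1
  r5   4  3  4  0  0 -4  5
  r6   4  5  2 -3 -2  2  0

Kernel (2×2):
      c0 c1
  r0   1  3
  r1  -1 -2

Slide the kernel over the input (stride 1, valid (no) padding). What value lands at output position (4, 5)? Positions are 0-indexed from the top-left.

The receptive field on the input at this output position is [-1 -1 / -4 5]. Elementwise product with the kernel and sum: -1·1 + -1·3 + -4·-1 + 5·-2.

-10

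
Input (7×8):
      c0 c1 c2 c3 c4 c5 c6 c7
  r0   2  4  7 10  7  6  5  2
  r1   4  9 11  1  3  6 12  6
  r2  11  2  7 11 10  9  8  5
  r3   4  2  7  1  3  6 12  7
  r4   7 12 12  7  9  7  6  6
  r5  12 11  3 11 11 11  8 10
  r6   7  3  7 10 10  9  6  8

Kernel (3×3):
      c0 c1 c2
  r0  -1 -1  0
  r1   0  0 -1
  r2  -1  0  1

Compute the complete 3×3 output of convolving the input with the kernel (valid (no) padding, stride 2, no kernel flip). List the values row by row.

-21 -17 -27
-15 -24 -34
-22 -27 -28

Output[0,0]: The receptive field on the input at this output position is [2 4 7 / 4 9 11 / 11 2 7]. Elementwise product with the kernel and sum: 2·-1 + 4·-1 + 11·-1 + 11·-1 + 7·1.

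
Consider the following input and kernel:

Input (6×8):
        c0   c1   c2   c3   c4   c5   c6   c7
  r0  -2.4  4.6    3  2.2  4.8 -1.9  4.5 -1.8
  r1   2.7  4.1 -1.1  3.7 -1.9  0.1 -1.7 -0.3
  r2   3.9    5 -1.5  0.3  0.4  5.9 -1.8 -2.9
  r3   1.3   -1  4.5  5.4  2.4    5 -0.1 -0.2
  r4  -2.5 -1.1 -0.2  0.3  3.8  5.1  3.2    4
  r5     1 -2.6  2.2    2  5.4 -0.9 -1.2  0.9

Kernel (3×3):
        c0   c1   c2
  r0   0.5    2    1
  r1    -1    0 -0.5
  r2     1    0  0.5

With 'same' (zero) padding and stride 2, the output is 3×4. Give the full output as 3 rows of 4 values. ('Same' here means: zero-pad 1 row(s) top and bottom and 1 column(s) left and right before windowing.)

Output[0,0]: The receptive field on the zero-padded input at this output position is [0 0 0 / 0 -2.4 4.6 / 0 2.7 4.1]. Elementwise product with the kernel and sum: 0·0.5 + 0·2 + 0·1 + 0·-1 + 4.6·-0.5 + 0·1 + 4.1·0.5.

-0.25 0.25 2.5 2.75
6.5 0.1 2.8 -3.2
0.85 13.25 11.2 -5.45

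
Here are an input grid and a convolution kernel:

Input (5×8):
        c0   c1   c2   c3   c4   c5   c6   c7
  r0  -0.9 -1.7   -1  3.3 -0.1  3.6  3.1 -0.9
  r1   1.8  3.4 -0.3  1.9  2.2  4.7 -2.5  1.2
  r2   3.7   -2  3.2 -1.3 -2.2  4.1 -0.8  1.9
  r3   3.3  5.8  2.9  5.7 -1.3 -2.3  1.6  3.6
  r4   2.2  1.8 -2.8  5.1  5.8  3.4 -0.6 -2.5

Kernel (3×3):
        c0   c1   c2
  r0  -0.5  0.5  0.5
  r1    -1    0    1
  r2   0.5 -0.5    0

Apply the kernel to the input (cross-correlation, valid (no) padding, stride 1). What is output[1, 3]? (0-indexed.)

11.4

The receptive field on the input at this output position is [1.9 2.2 4.7 / -1.3 -2.2 4.1 / 5.7 -1.3 -2.3]. Elementwise product with the kernel and sum: 1.9·-0.5 + 2.2·0.5 + 4.7·0.5 + -1.3·-1 + 4.1·1 + 5.7·0.5 + -1.3·-0.5.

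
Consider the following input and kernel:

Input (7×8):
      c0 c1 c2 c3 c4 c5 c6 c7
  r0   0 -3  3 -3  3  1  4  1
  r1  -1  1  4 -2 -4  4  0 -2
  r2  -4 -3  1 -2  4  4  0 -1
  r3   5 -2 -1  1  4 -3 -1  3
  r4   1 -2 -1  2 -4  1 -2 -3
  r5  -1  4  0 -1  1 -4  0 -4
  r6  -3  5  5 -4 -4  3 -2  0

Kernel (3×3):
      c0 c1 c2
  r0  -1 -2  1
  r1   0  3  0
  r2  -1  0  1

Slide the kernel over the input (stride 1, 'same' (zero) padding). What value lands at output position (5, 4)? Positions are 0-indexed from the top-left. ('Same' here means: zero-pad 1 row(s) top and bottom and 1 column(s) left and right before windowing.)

The receptive field on the zero-padded input at this output position is [2 -4 1 / -1 1 -4 / -4 -4 3]. Elementwise product with the kernel and sum: 2·-1 + -4·-2 + 1·1 + 1·3 + -4·-1 + 3·1.

17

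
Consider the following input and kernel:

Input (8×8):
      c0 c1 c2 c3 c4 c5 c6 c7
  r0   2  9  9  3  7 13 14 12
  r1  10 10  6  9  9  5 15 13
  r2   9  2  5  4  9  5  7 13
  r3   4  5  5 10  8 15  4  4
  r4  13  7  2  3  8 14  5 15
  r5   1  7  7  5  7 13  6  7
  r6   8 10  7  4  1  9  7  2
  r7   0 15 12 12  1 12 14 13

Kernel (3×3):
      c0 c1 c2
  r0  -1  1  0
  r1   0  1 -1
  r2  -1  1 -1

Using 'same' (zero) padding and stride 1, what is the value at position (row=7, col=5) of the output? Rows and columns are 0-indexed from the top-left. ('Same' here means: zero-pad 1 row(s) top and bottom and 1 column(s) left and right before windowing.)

The receptive field on the zero-padded input at this output position is [1 9 7 / 1 12 14 / 0 0 0]. Elementwise product with the kernel and sum: 1·-1 + 9·1 + 12·1 + 14·-1 + 0·-1 + 0·1 + 0·-1.

6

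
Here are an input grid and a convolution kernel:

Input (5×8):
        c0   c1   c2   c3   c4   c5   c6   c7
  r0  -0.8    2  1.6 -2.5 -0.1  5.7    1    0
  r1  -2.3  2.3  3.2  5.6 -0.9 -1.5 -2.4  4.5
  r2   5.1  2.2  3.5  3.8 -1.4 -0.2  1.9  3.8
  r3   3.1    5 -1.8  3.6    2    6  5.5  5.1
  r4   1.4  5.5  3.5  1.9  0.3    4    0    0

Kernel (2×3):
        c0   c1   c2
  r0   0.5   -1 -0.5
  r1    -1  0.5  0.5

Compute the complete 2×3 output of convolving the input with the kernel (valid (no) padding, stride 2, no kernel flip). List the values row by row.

Output[0,0]: The receptive field on the input at this output position is [-0.8 2 1.6 / -2.3 2.3 3.2]. Elementwise product with the kernel and sum: -0.8·0.5 + 2·-1 + 1.6·-0.5 + -2.3·-1 + 2.3·0.5 + 3.2·0.5.

1.85 2.5 -7.3
-2.9 3.25 2.3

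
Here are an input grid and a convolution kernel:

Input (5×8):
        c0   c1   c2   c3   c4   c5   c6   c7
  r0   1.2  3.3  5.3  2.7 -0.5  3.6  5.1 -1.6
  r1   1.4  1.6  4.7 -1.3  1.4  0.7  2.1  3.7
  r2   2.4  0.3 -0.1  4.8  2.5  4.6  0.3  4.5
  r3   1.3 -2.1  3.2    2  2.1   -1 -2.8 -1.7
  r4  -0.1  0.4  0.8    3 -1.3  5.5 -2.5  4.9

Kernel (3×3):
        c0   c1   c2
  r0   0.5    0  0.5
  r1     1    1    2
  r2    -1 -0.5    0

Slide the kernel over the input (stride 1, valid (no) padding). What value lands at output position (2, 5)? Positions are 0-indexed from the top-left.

-6.9

The receptive field on the input at this output position is [4.6 0.3 4.5 / -1 -2.8 -1.7 / 5.5 -2.5 4.9]. Elementwise product with the kernel and sum: 4.6·0.5 + 4.5·0.5 + -1·1 + -2.8·1 + -1.7·2 + 5.5·-1 + -2.5·-0.5.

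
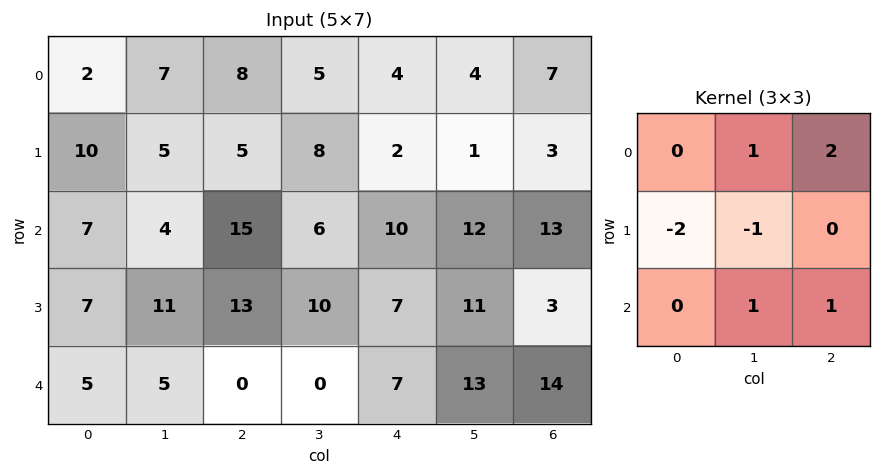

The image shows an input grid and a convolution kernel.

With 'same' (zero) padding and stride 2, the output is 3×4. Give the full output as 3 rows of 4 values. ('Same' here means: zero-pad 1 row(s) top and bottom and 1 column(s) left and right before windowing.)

Output[0,0]: The receptive field on the zero-padded input at this output position is [0 0 0 / 0 2 7 / 0 10 5]. Elementwise product with the kernel and sum: 0·1 + 0·2 + 0·-2 + 2·-1 + 10·1 + 5·1.

13 -9 -11 -12
31 21 0 -31
24 23 22 -37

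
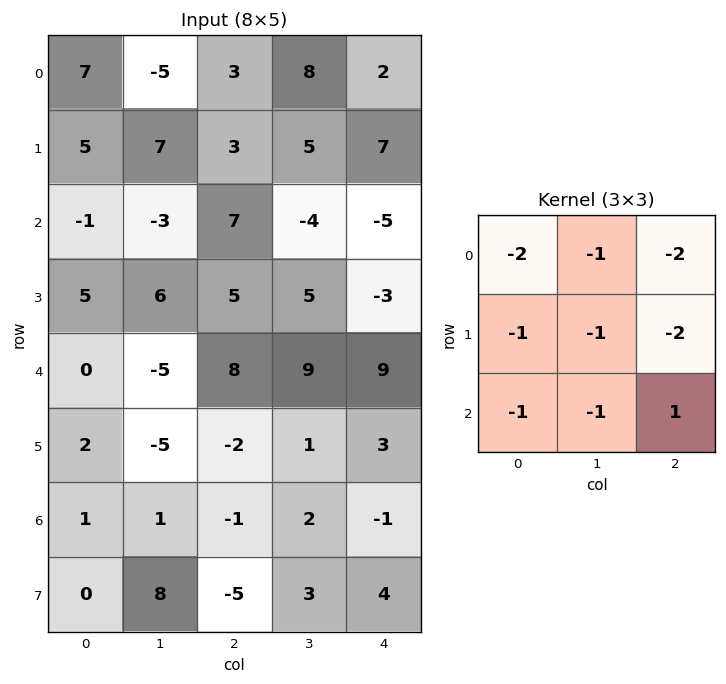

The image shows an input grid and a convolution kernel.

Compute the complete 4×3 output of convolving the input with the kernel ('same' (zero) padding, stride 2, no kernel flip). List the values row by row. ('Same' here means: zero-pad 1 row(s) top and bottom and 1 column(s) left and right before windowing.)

Output[0,0]: The receptive field on the zero-padded input at this output position is [0 0 0 / 0 7 -5 / 0 5 7]. Elementwise product with the kernel and sum: 0·-2 + 0·-1 + 0·-2 + 0·-1 + 7·-1 + -5·-2 + 0·-1 + 5·-1 + 7·1.

5 -19 -22
-11 -29 -10
-14 -40 -29
13 6 -13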